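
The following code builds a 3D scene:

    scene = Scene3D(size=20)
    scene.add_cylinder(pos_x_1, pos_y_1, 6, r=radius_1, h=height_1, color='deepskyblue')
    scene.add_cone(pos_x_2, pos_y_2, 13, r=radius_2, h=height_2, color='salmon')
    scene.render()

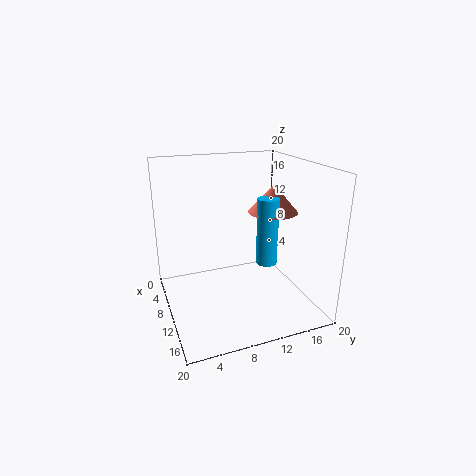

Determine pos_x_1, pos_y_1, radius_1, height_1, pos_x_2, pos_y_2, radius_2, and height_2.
pos_x_1 = 11
pos_y_1 = 14
radius_1 = 1.5
height_1 = 9.5
pos_x_2 = 9.5
pos_y_2 = 15.5
radius_2 = 3.5
height_2 = 4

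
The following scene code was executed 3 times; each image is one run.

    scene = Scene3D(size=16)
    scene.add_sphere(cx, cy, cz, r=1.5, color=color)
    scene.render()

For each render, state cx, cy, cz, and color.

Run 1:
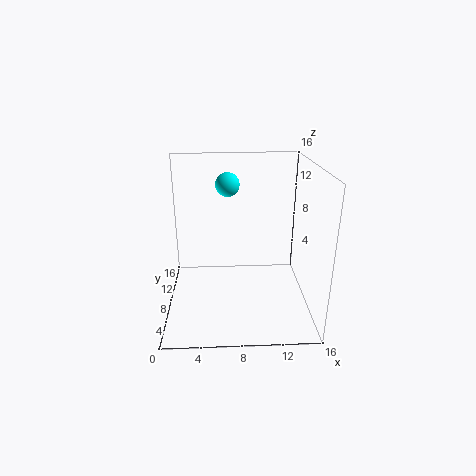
cx = 7
cy = 14
cz = 12.5
color = 'cyan'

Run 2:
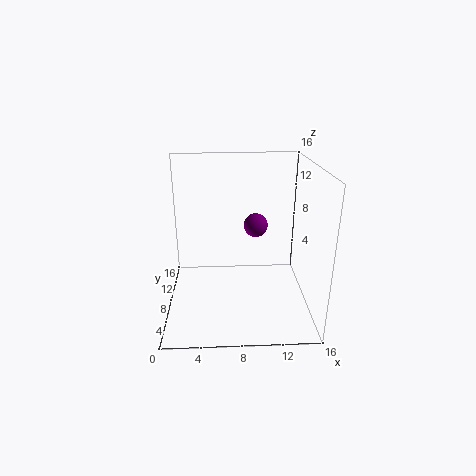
cx = 10.5
cy = 13
cz = 7.5
color = 'purple'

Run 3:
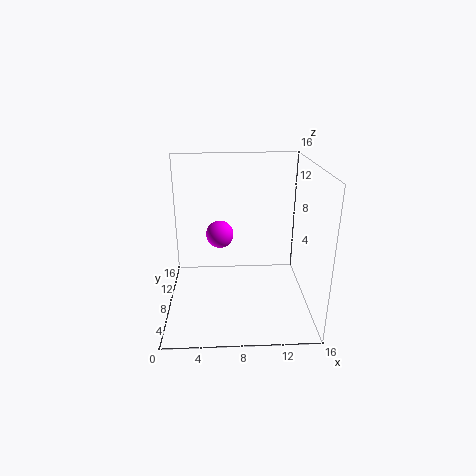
cx = 6
cy = 8
cz = 8.5
color = 'magenta'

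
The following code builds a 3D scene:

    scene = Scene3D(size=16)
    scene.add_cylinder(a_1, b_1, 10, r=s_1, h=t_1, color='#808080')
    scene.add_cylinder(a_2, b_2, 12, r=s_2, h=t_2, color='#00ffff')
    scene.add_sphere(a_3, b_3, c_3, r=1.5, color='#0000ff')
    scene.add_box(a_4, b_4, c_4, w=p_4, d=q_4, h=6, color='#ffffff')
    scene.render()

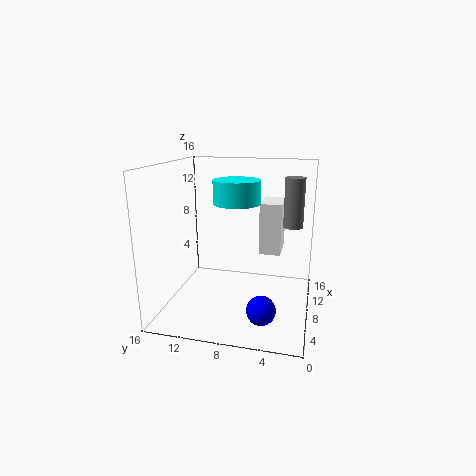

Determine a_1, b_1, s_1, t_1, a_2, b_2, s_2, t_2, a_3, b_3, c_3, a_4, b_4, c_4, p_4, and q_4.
a_1 = 7, b_1 = 2, s_1 = 1, t_1 = 5, a_2 = 7.5, b_2 = 8, s_2 = 2.5, t_2 = 2.5, a_3 = 3.5, b_3 = 4.5, c_3 = 2, a_4 = 10, b_4 = 3.5, c_4 = 5.5, p_4 = 4.5, q_4 = 2.5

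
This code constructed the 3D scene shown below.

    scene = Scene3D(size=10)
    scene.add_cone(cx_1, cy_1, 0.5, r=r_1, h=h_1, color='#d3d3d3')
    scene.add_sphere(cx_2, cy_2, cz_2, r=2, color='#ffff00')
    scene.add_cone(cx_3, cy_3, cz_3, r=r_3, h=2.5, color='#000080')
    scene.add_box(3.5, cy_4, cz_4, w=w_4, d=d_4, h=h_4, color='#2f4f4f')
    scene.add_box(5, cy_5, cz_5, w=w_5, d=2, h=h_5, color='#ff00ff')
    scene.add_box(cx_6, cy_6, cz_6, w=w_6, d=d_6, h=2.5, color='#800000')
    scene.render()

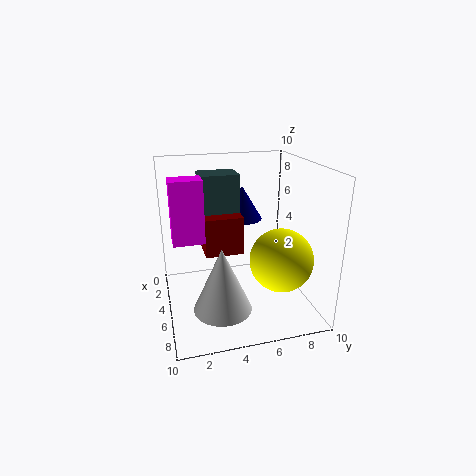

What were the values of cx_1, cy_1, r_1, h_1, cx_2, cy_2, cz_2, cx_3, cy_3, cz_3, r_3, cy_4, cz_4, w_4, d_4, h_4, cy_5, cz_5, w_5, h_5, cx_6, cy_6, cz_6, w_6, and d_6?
cx_1 = 6.5; cy_1 = 3.5; r_1 = 2; h_1 = 4.5; cx_2 = 8; cy_2 = 7; cz_2 = 4.5; cx_3 = 2.5; cy_3 = 6; cz_3 = 5.5; r_3 = 1.5; cy_4 = 2.5; cz_4 = 5.5; w_4 = 2; d_4 = 2.5; h_4 = 4; cy_5 = 0.5; cz_5 = 5.5; w_5 = 1.5; h_5 = 4; cx_6 = 3.5; cy_6 = 2.5; cz_6 = 4.5; w_6 = 3; d_6 = 2.5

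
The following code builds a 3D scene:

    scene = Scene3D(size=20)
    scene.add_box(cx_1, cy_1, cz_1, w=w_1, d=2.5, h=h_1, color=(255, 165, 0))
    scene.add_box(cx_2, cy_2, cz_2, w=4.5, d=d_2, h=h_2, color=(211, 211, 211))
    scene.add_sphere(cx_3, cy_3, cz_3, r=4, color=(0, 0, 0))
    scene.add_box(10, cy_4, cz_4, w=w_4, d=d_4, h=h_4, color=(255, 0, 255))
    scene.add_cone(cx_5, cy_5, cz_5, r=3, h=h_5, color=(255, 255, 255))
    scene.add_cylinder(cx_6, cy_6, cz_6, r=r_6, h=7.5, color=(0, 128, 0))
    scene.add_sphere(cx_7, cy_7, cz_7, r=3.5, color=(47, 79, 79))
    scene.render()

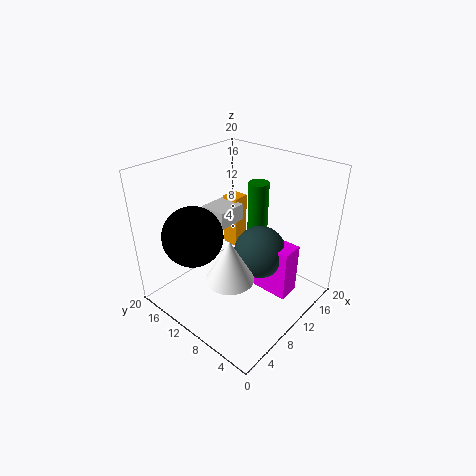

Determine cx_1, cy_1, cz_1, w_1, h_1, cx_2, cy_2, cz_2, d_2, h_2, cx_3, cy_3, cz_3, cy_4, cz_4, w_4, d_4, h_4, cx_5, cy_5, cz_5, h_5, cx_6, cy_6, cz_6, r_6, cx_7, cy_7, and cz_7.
cx_1 = 13.5
cy_1 = 13.5
cz_1 = 5.5
w_1 = 2.5
h_1 = 8
cx_2 = 9.5
cy_2 = 12.5
cz_2 = 10.5
d_2 = 4
h_2 = 2.5
cx_3 = 4.5
cy_3 = 13
cz_3 = 11.5
cy_4 = 2
cz_4 = 3.5
w_4 = 3
d_4 = 5
h_4 = 7
cx_5 = 4.5
cy_5 = 6.5
cz_5 = 8
h_5 = 5.5
cx_6 = 15
cy_6 = 10.5
cz_6 = 9
r_6 = 1.5
cx_7 = 10.5
cy_7 = 6.5
cz_7 = 9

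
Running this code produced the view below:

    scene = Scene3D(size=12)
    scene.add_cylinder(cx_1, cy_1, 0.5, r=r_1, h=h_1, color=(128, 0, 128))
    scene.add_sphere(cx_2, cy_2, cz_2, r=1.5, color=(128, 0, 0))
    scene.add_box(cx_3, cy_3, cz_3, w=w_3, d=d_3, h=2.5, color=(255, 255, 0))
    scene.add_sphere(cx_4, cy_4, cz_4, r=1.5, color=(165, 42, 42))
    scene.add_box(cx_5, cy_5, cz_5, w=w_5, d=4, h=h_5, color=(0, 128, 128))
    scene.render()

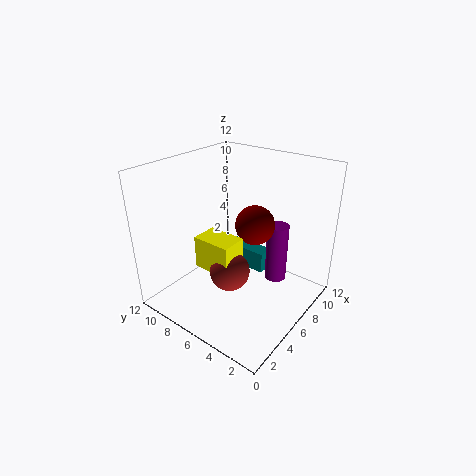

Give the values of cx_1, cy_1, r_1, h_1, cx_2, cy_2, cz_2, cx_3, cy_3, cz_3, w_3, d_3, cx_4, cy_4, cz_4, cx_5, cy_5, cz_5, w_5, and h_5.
cx_1 = 10
cy_1 = 4.5
r_1 = 1
h_1 = 5.5
cx_2 = 5.5
cy_2 = 4
cz_2 = 8
cx_3 = 2
cy_3 = 4
cz_3 = 5
w_3 = 2
d_3 = 3
cx_4 = 3
cy_4 = 4.5
cz_4 = 5
cx_5 = 9
cy_5 = 5.5
cz_5 = 1
w_5 = 1.5
h_5 = 2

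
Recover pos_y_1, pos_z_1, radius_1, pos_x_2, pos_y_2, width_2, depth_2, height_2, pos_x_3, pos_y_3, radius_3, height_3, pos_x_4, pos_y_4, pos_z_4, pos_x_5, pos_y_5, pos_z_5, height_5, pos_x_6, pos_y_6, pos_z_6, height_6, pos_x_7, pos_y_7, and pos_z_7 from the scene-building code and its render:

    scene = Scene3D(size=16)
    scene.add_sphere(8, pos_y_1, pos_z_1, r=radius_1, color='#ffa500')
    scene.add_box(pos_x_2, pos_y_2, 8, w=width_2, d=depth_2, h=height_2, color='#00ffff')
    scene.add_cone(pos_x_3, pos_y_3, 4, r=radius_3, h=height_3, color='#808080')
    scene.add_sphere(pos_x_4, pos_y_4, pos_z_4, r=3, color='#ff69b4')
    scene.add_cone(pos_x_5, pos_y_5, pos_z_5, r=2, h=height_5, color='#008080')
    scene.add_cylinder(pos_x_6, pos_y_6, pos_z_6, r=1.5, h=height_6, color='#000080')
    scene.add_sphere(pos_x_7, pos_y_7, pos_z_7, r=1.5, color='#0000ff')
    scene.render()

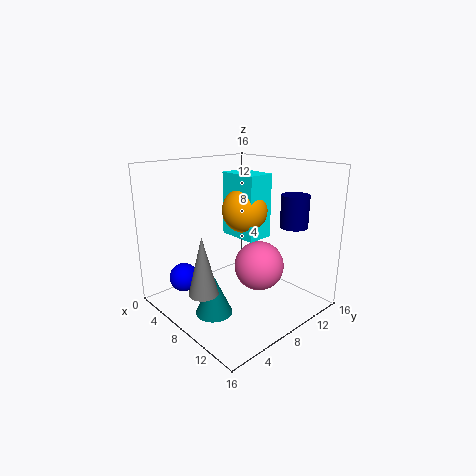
pos_y_1 = 9, pos_z_1 = 11, radius_1 = 2.5, pos_x_2 = 5.5, pos_y_2 = 8, width_2 = 4.5, depth_2 = 3, height_2 = 7, pos_x_3 = 9.5, pos_y_3 = 2, radius_3 = 1.5, height_3 = 6, pos_x_4 = 8, pos_y_4 = 11.5, pos_z_4 = 3.5, pos_x_5 = 8.5, pos_y_5 = 4, pos_z_5 = 0.5, height_5 = 4.5, pos_x_6 = 12.5, pos_y_6 = 12, pos_z_6 = 9.5, height_6 = 3.5, pos_x_7 = 6, pos_y_7 = 2, pos_z_7 = 4.5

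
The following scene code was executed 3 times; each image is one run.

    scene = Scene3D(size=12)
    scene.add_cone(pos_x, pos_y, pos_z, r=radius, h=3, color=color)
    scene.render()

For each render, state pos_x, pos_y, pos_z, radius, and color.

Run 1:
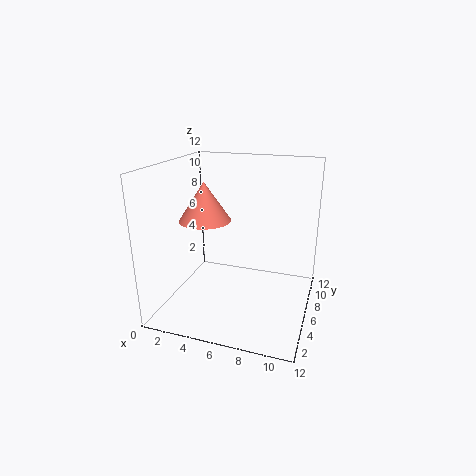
pos_x = 4, pos_y = 4, pos_z = 8, radius = 2, color = 'salmon'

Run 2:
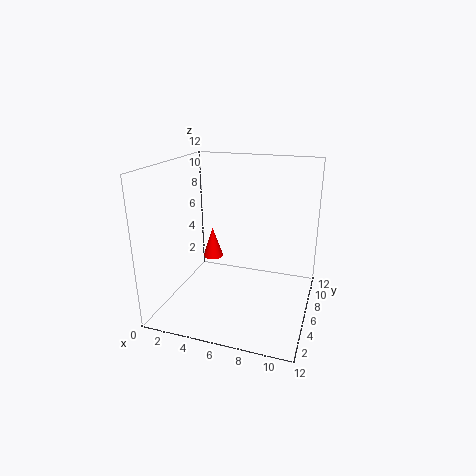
pos_x = 2, pos_y = 10, pos_z = 2, radius = 1, color = 'red'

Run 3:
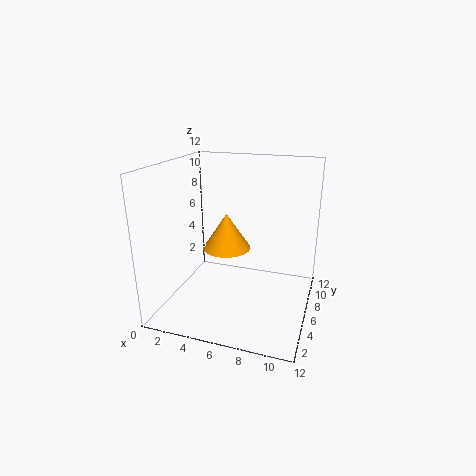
pos_x = 5, pos_y = 6, pos_z = 5, radius = 2, color = 'orange'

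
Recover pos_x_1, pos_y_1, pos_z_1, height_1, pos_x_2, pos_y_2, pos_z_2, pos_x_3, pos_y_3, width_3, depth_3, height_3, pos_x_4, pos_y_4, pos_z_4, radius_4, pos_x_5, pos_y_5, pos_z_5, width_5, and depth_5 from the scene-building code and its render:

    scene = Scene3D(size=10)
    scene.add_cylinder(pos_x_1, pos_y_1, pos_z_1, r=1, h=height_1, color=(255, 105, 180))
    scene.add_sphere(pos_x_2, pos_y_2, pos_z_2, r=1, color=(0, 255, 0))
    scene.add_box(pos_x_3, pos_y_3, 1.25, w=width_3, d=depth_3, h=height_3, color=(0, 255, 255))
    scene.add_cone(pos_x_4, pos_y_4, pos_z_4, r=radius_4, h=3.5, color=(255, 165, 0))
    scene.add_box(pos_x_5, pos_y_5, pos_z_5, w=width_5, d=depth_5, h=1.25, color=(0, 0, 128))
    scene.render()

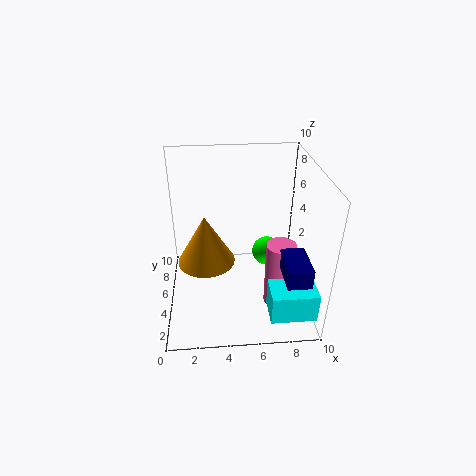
pos_x_1 = 7.75; pos_y_1 = 3.5; pos_z_1 = 0.5; height_1 = 4.75; pos_x_2 = 7; pos_y_2 = 4.75; pos_z_2 = 4; pos_x_3 = 6.75; pos_y_3 = 0.5; width_3 = 3; depth_3 = 2; height_3 = 2; pos_x_4 = 2.75; pos_y_4 = 5; pos_z_4 = 3.25; radius_4 = 2; pos_x_5 = 7.5; pos_y_5 = 0.25; pos_z_5 = 4.25; width_5 = 1.5; depth_5 = 2.5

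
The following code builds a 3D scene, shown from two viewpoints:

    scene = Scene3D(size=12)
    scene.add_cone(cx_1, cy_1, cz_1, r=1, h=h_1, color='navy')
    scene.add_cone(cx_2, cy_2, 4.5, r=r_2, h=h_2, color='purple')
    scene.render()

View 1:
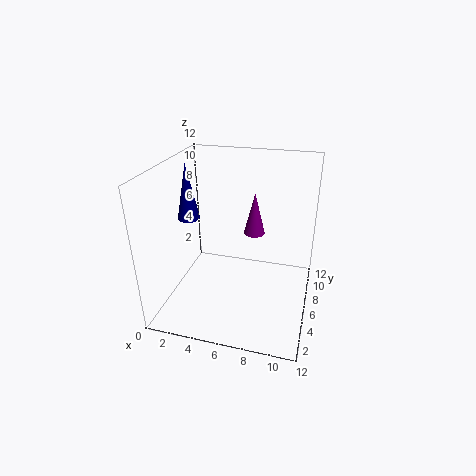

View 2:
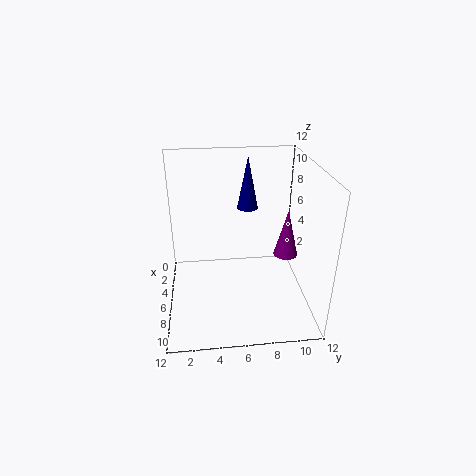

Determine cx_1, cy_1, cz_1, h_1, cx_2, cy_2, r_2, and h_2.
cx_1 = 1
cy_1 = 7.5
cz_1 = 6.5
h_1 = 5
cx_2 = 6.5
cy_2 = 10
r_2 = 1
h_2 = 4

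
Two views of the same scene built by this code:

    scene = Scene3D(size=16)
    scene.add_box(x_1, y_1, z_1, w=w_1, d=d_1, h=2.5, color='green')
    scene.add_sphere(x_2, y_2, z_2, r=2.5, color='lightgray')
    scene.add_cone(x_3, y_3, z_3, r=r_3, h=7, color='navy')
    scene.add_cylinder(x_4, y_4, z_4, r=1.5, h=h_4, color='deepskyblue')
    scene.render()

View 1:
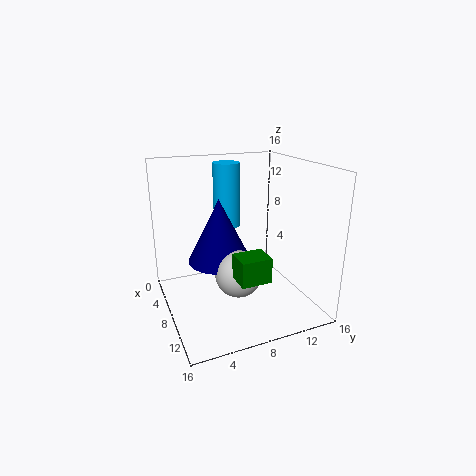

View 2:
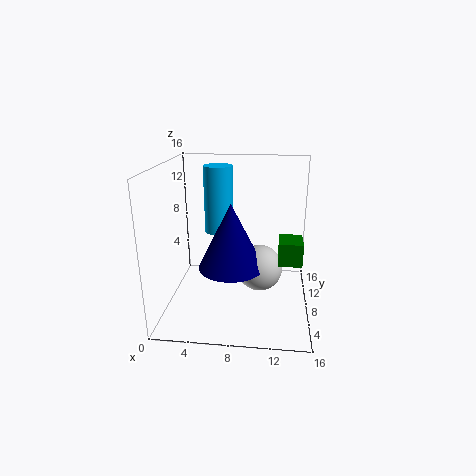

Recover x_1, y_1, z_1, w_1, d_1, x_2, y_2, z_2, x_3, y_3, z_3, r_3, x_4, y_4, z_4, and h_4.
x_1 = 12.5, y_1 = 5.5, z_1 = 6, w_1 = 2.5, d_1 = 3, x_2 = 10.5, y_2 = 7, z_2 = 5, x_3 = 7.5, y_3 = 6, z_3 = 5.5, r_3 = 3.5, x_4 = 6, y_4 = 7.5, z_4 = 9, h_4 = 7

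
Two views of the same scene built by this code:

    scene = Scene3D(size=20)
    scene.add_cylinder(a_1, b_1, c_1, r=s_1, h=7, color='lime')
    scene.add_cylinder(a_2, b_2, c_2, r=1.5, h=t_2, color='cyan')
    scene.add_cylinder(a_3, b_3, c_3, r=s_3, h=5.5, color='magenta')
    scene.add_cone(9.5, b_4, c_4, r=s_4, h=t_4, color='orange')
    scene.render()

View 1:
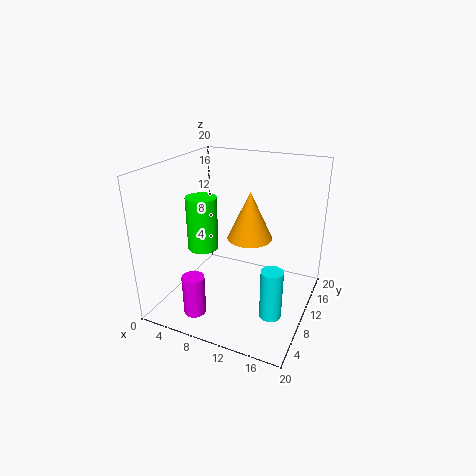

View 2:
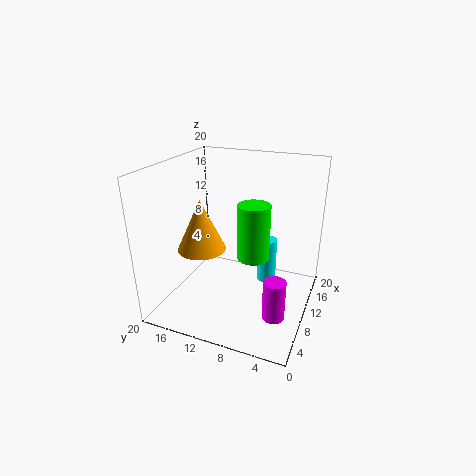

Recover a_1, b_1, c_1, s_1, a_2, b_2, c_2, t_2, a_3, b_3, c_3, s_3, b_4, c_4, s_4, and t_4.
a_1 = 6.5; b_1 = 6.5; c_1 = 9.5; s_1 = 2; a_2 = 16; b_2 = 7.5; c_2 = 0.5; t_2 = 7; a_3 = 6.5; b_3 = 3.5; c_3 = 1; s_3 = 1.5; b_4 = 15.5; c_4 = 7.5; s_4 = 3.5; t_4 = 7.5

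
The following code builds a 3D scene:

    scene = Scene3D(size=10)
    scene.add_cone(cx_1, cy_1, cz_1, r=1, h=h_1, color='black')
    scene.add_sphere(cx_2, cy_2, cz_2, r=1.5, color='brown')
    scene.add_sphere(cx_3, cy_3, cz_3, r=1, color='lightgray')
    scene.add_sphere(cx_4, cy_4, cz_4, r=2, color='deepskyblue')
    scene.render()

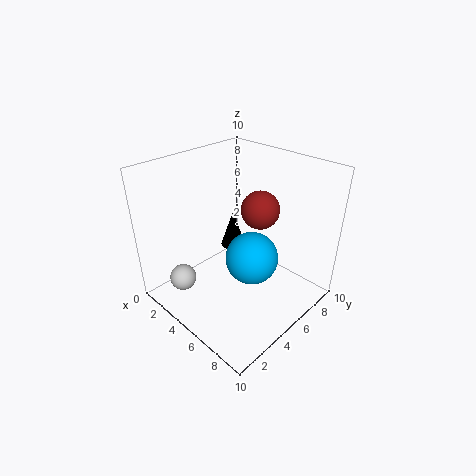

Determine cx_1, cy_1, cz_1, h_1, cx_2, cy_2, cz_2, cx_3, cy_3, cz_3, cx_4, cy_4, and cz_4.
cx_1 = 2
cy_1 = 7.5
cz_1 = 2
h_1 = 3
cx_2 = 4
cy_2 = 8.5
cz_2 = 5.5
cx_3 = 1.5
cy_3 = 2.5
cz_3 = 1
cx_4 = 5
cy_4 = 6.5
cz_4 = 2.5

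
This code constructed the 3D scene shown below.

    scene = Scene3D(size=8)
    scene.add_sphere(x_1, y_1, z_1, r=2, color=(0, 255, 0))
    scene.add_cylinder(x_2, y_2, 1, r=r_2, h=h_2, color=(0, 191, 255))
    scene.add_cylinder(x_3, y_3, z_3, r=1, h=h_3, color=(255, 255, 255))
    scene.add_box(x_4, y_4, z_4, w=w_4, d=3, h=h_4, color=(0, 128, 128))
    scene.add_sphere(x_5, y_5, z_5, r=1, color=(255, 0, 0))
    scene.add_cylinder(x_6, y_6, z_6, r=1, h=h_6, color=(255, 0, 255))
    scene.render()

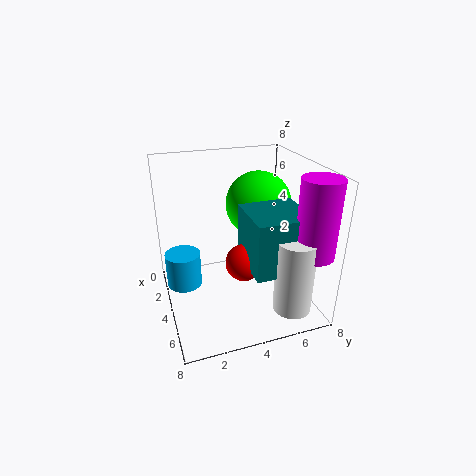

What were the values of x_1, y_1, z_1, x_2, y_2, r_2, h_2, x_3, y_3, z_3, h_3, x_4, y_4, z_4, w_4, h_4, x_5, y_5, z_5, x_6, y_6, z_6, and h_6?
x_1 = 2; y_1 = 6; z_1 = 5; x_2 = 3; y_2 = 1; r_2 = 1; h_2 = 2; x_3 = 7; y_3 = 6; z_3 = 1; h_3 = 4; x_4 = 4; y_4 = 4; z_4 = 3; w_4 = 3; h_4 = 3; x_5 = 5; y_5 = 4; z_5 = 3; x_6 = 7; y_6 = 7; z_6 = 4; h_6 = 4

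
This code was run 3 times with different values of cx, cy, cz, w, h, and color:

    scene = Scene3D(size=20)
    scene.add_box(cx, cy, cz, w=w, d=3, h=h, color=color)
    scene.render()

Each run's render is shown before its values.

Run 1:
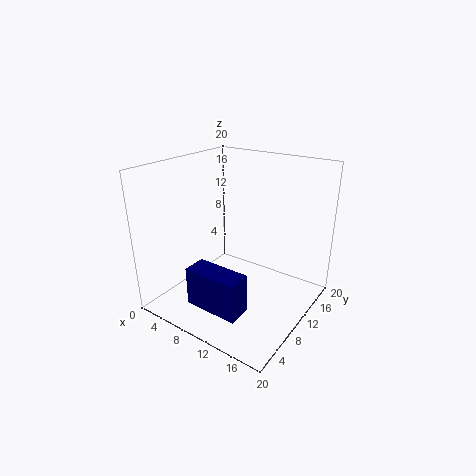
cx = 8.5, cy = 1, cz = 4, w = 7, h = 5, color = 'navy'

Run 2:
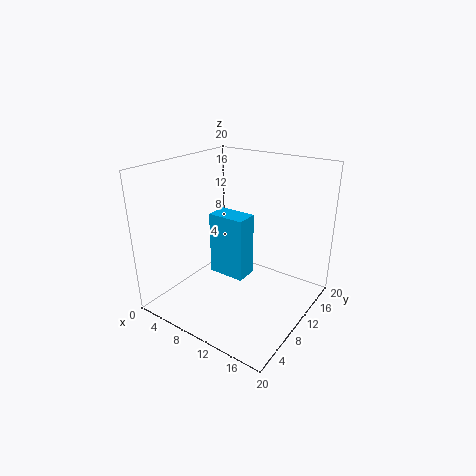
cx = 7.5, cy = 7, cz = 5.5, w = 5, h = 8.5, color = 'deepskyblue'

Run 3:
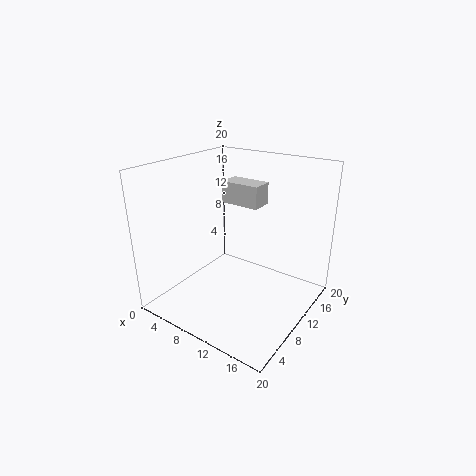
cx = 7, cy = 10.5, cz = 14.5, w = 5.5, h = 3, color = 'lightgray'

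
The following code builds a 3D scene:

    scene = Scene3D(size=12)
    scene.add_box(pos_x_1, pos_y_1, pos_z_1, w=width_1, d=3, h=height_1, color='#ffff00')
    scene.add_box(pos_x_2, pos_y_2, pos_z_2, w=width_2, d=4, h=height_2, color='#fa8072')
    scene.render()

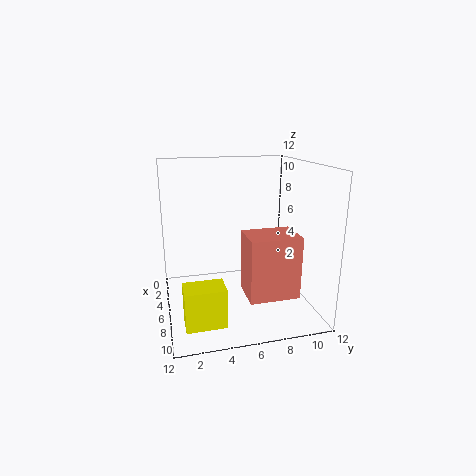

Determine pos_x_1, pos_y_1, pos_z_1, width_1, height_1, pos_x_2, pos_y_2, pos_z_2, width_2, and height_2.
pos_x_1 = 9, pos_y_1 = 1, pos_z_1 = 1, width_1 = 2, height_1 = 3, pos_x_2 = 7, pos_y_2 = 6, pos_z_2 = 2, width_2 = 3, height_2 = 5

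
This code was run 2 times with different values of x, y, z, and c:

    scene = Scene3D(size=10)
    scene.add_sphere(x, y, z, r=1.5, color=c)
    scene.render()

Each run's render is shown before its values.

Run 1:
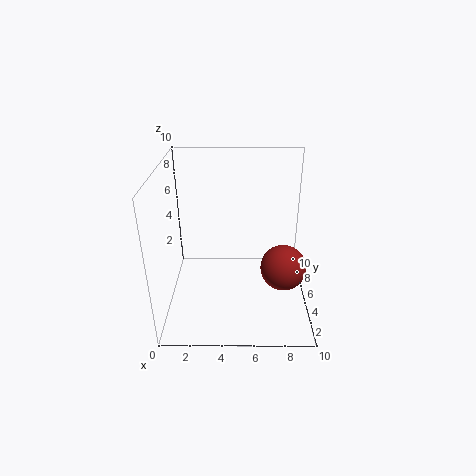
x = 8, y = 3.25, z = 3.75, c = 'brown'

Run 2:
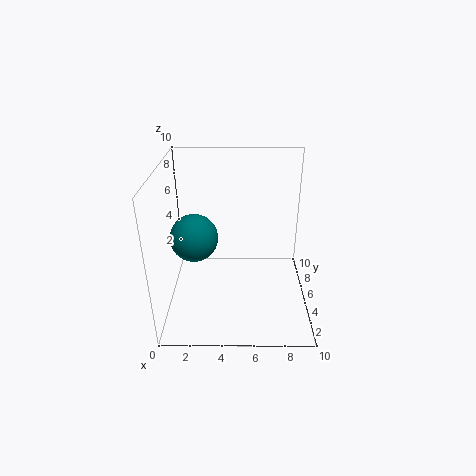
x = 2.25, y = 3.25, z = 6, c = 'teal'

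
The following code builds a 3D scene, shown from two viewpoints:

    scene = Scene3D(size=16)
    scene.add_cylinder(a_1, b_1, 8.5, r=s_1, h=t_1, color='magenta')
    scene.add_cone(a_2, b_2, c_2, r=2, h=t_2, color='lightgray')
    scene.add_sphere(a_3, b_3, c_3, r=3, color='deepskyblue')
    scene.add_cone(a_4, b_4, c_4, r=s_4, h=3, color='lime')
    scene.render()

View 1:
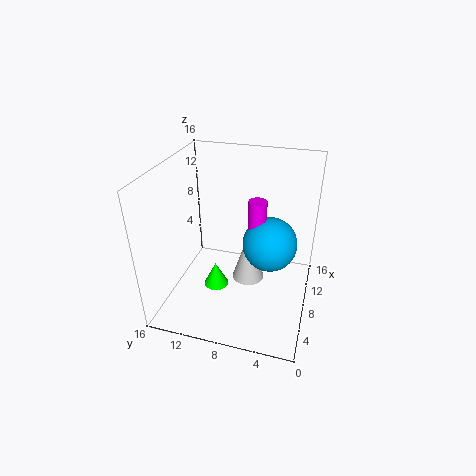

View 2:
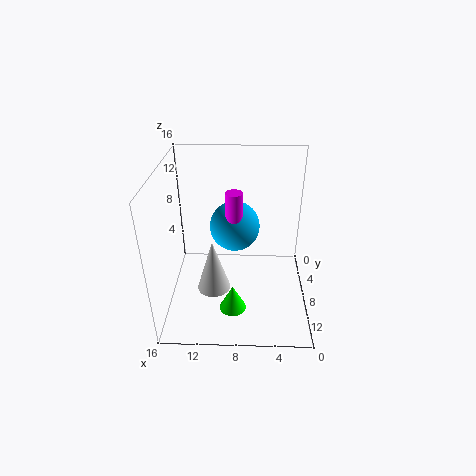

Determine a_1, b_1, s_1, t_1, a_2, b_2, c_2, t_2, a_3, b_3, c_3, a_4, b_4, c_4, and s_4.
a_1 = 8.5, b_1 = 6, s_1 = 1, t_1 = 4, a_2 = 11, b_2 = 7.5, c_2 = 0.5, t_2 = 6.5, a_3 = 8.5, b_3 = 4.5, c_3 = 7.5, a_4 = 8.5, b_4 = 11, c_4 = 0.5, s_4 = 1.5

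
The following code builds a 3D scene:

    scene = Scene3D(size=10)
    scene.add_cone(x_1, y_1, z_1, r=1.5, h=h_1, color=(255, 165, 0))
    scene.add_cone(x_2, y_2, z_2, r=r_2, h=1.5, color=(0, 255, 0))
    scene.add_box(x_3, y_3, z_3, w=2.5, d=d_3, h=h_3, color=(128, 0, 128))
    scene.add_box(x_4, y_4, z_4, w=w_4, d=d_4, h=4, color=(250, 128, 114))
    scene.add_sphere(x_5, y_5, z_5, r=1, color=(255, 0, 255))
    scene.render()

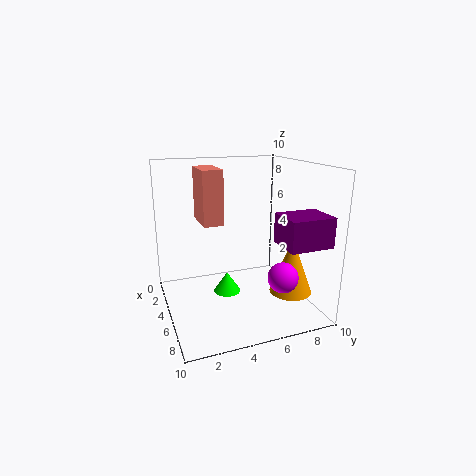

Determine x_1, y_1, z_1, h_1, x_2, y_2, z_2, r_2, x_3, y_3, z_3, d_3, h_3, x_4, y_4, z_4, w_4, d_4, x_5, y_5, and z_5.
x_1 = 6.5
y_1 = 8.5
z_1 = 1
h_1 = 4
x_2 = 4
y_2 = 4.5
z_2 = 0.5
r_2 = 1
x_3 = 6.5
y_3 = 7
z_3 = 5
d_3 = 3
h_3 = 2
x_4 = 0.5
y_4 = 3
z_4 = 5.5
w_4 = 3
d_4 = 1.5
x_5 = 8
y_5 = 7
z_5 = 3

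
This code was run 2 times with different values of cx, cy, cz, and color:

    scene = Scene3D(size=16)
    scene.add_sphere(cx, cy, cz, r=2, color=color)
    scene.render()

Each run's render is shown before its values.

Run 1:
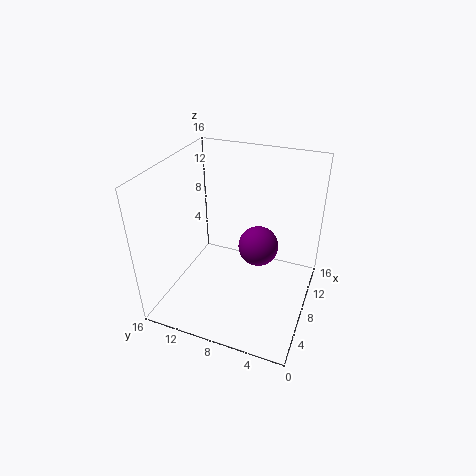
cx = 6, cy = 5, cz = 9, color = 'purple'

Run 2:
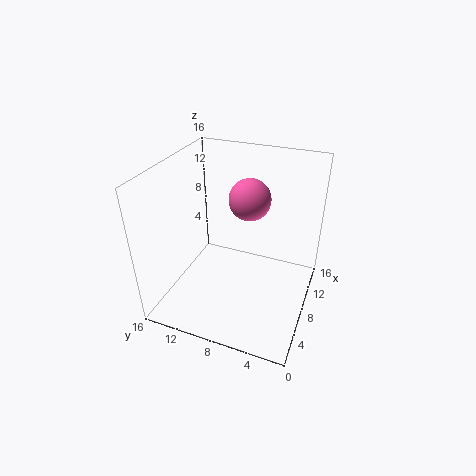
cx = 6, cy = 6, cz = 14, color = 'hotpink'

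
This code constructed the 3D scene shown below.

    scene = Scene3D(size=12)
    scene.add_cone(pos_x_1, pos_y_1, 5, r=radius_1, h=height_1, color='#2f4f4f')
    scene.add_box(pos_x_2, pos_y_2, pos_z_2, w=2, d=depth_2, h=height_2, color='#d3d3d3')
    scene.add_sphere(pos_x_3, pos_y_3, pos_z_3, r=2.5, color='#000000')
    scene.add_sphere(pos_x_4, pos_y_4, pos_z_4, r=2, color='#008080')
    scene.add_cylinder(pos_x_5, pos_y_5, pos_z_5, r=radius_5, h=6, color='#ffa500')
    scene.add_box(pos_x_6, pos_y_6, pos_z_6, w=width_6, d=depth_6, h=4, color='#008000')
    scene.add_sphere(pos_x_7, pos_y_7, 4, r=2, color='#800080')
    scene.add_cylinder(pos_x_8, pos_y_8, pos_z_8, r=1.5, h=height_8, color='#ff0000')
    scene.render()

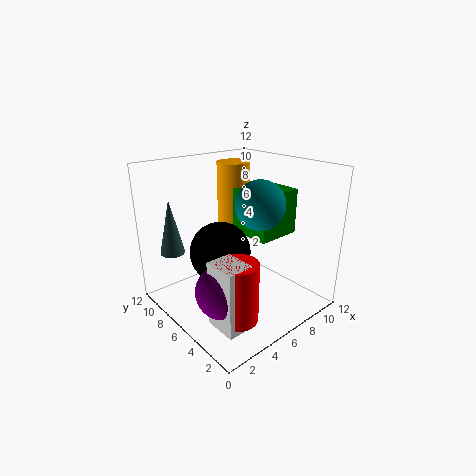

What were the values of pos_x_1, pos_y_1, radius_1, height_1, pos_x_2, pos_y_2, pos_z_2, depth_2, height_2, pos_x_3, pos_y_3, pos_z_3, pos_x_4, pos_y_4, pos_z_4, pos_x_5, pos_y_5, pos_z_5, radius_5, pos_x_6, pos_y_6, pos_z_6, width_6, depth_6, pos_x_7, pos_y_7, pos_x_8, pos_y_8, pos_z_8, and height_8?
pos_x_1 = 1.5; pos_y_1 = 9; radius_1 = 1; height_1 = 4.5; pos_x_2 = 1; pos_y_2 = 1; pos_z_2 = 1.5; depth_2 = 2.5; height_2 = 5; pos_x_3 = 4.5; pos_y_3 = 6.5; pos_z_3 = 5; pos_x_4 = 7; pos_y_4 = 4.5; pos_z_4 = 9; pos_x_5 = 8.5; pos_y_5 = 9.5; pos_z_5 = 5.5; radius_5 = 1.5; pos_x_6 = 7.5; pos_y_6 = 4.5; pos_z_6 = 5.5; width_6 = 4; depth_6 = 4; pos_x_7 = 2; pos_y_7 = 3; pos_x_8 = 2.5; pos_y_8 = 2; pos_z_8 = 2; height_8 = 4.5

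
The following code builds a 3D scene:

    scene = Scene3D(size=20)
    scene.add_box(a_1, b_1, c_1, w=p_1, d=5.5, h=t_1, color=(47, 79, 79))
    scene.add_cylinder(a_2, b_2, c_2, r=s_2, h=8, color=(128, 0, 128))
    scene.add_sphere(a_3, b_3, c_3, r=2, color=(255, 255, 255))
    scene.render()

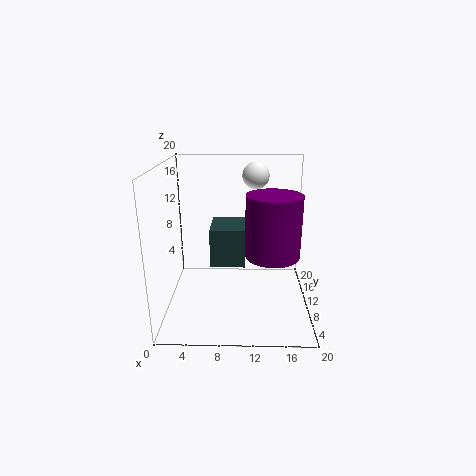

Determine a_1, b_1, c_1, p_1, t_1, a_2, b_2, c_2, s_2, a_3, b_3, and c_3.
a_1 = 6.5
b_1 = 6
c_1 = 7.5
p_1 = 4.5
t_1 = 5
a_2 = 14.5
b_2 = 6.5
c_2 = 9
s_2 = 3.5
a_3 = 12.5
b_3 = 16
c_3 = 17.5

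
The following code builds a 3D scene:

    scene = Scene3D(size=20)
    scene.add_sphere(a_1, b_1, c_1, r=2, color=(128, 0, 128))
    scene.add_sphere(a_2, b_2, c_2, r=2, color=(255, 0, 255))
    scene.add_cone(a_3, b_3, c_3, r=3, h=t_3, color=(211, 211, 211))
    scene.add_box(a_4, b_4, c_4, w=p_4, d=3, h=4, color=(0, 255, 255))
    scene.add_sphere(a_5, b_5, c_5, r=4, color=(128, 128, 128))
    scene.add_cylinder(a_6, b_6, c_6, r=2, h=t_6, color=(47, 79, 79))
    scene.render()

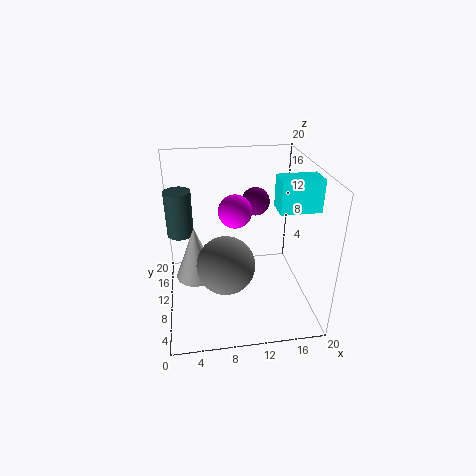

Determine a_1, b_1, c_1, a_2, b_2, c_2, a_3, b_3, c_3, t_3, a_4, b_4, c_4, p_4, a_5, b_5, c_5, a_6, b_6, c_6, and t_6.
a_1 = 13
b_1 = 13
c_1 = 14
a_2 = 9
b_2 = 6
c_2 = 16
a_3 = 4
b_3 = 12
c_3 = 3
t_3 = 8
a_4 = 14
b_4 = 4
c_4 = 16
p_4 = 5
a_5 = 8
b_5 = 8
c_5 = 7
a_6 = 2
b_6 = 16
c_6 = 8
t_6 = 7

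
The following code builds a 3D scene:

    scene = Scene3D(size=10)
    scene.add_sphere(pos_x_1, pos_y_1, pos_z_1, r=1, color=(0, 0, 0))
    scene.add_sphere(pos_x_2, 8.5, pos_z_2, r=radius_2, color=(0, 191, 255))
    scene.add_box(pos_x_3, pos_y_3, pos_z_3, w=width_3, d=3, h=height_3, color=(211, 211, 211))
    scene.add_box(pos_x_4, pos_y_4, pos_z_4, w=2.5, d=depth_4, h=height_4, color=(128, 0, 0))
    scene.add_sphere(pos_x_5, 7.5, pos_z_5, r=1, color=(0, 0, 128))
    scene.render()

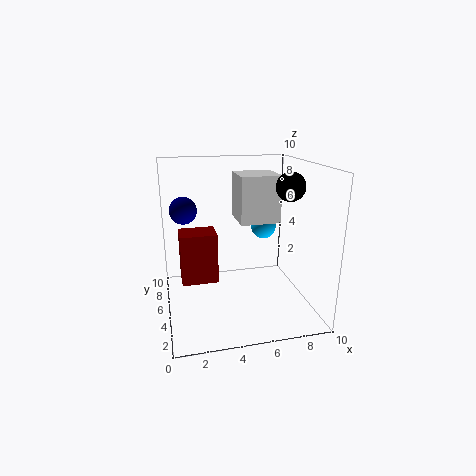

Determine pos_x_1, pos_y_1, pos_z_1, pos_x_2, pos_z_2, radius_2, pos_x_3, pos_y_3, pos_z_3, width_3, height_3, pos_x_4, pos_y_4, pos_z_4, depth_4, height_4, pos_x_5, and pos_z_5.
pos_x_1 = 8.5
pos_y_1 = 4.5
pos_z_1 = 8.5
pos_x_2 = 8
pos_z_2 = 4.5
radius_2 = 1
pos_x_3 = 5.5
pos_y_3 = 6
pos_z_3 = 5.5
width_3 = 3
height_3 = 3.5
pos_x_4 = 1
pos_y_4 = 4.5
pos_z_4 = 2
depth_4 = 2
height_4 = 3.5
pos_x_5 = 1.5
pos_z_5 = 6.5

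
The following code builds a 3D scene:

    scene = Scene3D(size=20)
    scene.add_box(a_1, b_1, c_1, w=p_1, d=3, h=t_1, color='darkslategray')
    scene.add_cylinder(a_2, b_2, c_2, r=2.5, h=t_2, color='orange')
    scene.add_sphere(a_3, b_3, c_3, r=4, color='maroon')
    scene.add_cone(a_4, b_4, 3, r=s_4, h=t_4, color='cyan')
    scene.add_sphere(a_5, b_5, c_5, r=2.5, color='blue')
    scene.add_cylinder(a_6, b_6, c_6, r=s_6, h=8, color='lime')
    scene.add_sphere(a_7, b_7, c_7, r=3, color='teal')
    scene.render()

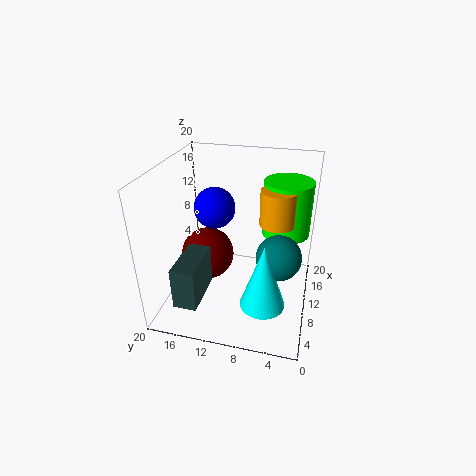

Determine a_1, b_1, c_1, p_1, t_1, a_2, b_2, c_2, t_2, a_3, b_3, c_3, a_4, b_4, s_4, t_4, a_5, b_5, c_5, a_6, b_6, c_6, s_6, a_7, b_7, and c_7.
a_1 = 0.5
b_1 = 13
c_1 = 4.5
p_1 = 6.5
t_1 = 5.5
a_2 = 12.5
b_2 = 5
c_2 = 11.5
t_2 = 5
a_3 = 12.5
b_3 = 15.5
c_3 = 5
a_4 = 5.5
b_4 = 5.5
s_4 = 3
t_4 = 9
a_5 = 6.5
b_5 = 12
c_5 = 16
a_6 = 15
b_6 = 4
c_6 = 9
s_6 = 3.5
a_7 = 8
b_7 = 4
c_7 = 9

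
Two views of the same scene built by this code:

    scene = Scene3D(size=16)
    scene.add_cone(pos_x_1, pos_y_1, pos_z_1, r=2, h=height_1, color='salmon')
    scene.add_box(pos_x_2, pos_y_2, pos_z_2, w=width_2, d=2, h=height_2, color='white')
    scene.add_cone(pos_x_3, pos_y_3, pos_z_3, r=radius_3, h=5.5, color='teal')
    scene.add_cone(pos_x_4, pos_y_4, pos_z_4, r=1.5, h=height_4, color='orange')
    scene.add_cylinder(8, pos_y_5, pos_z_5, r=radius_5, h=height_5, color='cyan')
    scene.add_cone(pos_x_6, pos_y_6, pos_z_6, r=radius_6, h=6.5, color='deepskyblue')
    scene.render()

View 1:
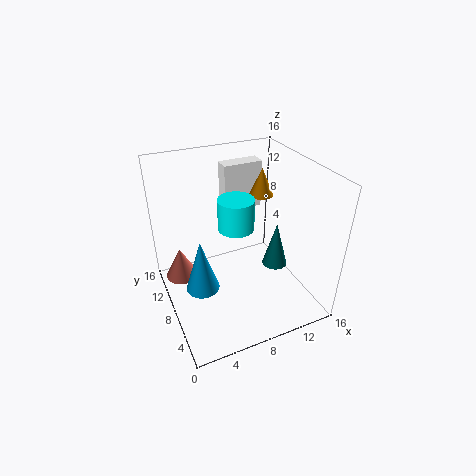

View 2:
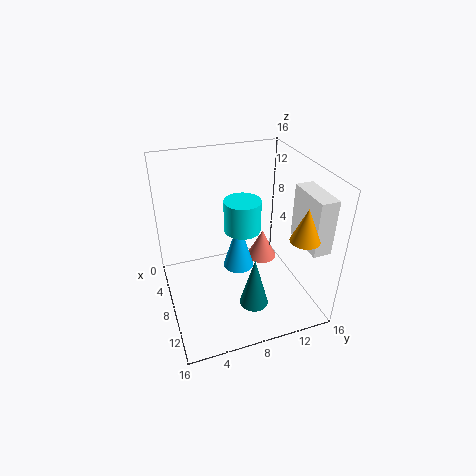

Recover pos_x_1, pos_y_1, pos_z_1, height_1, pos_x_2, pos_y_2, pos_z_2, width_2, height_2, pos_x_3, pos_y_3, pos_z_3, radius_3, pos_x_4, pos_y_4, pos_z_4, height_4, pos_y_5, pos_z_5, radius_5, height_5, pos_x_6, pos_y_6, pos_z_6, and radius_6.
pos_x_1 = 2.5
pos_y_1 = 13.5
pos_z_1 = 0.5
height_1 = 4
pos_x_2 = 9
pos_y_2 = 14
pos_z_2 = 8
width_2 = 5
height_2 = 6
pos_x_3 = 13
pos_y_3 = 8
pos_z_3 = 3
radius_3 = 1.5
pos_x_4 = 13.5
pos_y_4 = 13
pos_z_4 = 10
height_4 = 3.5
pos_y_5 = 8.5
pos_z_5 = 9
radius_5 = 2
height_5 = 3.5
pos_x_6 = 4
pos_y_6 = 9.5
pos_z_6 = 1
radius_6 = 2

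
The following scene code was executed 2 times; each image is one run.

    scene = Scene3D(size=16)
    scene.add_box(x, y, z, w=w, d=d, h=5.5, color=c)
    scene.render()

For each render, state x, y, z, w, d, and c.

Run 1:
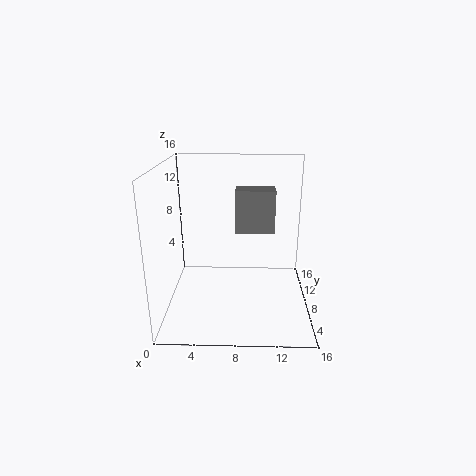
x = 7.5, y = 13, z = 6.5, w = 5, d = 3, c = 'gray'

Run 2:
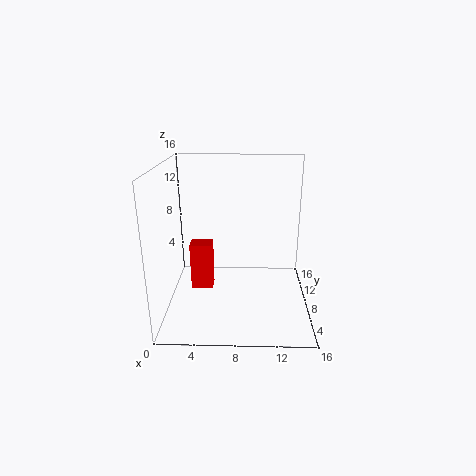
x = 2.5, y = 8, z = 1.5, w = 2.5, d = 2, c = 'red'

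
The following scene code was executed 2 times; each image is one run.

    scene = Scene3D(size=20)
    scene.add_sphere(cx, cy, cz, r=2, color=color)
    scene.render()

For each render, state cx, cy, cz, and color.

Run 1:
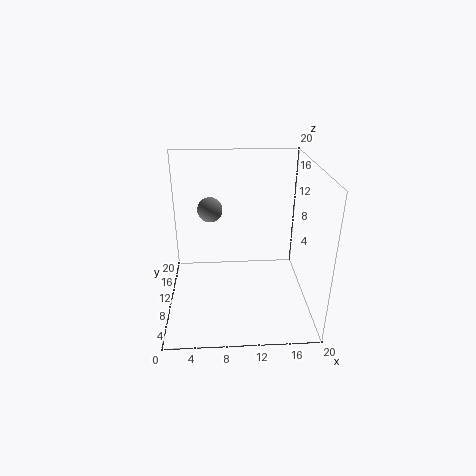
cx = 6
cy = 18
cz = 11
color = 'gray'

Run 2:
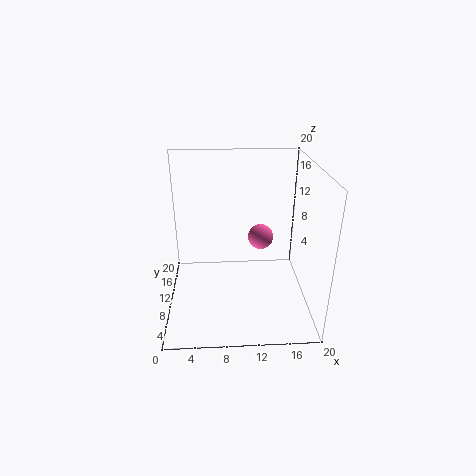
cx = 14
cy = 16
cz = 7
color = 'hotpink'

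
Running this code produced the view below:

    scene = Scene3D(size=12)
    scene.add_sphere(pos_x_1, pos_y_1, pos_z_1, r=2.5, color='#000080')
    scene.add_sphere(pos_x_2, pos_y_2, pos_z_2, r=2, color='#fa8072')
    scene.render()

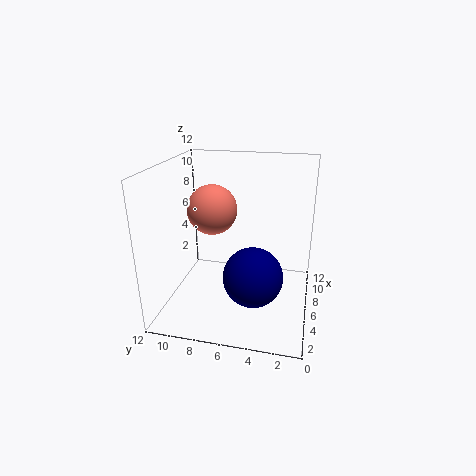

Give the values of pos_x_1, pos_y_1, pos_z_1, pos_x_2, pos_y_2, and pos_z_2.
pos_x_1 = 5; pos_y_1 = 4.5; pos_z_1 = 3; pos_x_2 = 5.5; pos_y_2 = 8; pos_z_2 = 8.5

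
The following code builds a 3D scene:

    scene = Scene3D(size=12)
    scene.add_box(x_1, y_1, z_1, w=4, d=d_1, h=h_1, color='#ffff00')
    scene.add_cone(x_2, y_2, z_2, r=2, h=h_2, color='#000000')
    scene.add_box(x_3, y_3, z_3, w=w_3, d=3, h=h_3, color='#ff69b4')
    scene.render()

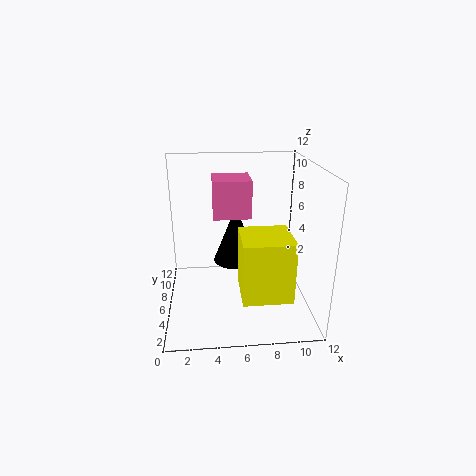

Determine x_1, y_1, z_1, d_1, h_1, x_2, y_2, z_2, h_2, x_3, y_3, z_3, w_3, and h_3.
x_1 = 6; y_1 = 2; z_1 = 2; d_1 = 4; h_1 = 5; x_2 = 6; y_2 = 8; z_2 = 3; h_2 = 5; x_3 = 4; y_3 = 5; z_3 = 8; w_3 = 3; h_3 = 3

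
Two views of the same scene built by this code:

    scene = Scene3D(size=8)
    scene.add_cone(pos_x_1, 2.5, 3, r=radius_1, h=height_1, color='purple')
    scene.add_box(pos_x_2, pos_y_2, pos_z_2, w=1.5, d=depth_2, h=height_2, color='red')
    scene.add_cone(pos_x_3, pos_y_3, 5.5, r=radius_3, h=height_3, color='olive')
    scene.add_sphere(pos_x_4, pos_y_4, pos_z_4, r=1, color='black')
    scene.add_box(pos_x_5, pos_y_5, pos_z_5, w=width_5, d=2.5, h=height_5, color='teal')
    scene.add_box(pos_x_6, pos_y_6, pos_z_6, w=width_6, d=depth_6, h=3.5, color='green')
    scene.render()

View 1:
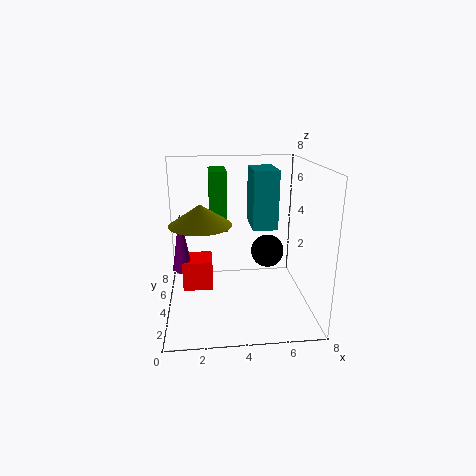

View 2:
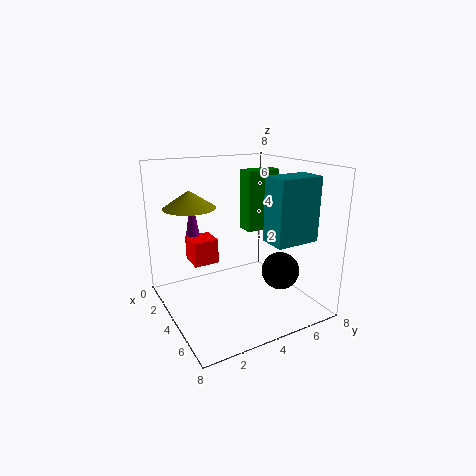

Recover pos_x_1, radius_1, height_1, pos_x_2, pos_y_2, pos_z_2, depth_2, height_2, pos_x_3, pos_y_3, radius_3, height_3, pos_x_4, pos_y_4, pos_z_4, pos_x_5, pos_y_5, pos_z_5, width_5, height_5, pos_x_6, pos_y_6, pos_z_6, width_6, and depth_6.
pos_x_1 = 1; radius_1 = 0.5; height_1 = 3; pos_x_2 = 1; pos_y_2 = 2; pos_z_2 = 2; depth_2 = 1.5; height_2 = 1.5; pos_x_3 = 2; pos_y_3 = 2; radius_3 = 1.5; height_3 = 1; pos_x_4 = 6; pos_y_4 = 5.5; pos_z_4 = 2.5; pos_x_5 = 5; pos_y_5 = 5; pos_z_5 = 4; width_5 = 1.5; height_5 = 3.5; pos_x_6 = 2.5; pos_y_6 = 5; pos_z_6 = 4; width_6 = 1; depth_6 = 2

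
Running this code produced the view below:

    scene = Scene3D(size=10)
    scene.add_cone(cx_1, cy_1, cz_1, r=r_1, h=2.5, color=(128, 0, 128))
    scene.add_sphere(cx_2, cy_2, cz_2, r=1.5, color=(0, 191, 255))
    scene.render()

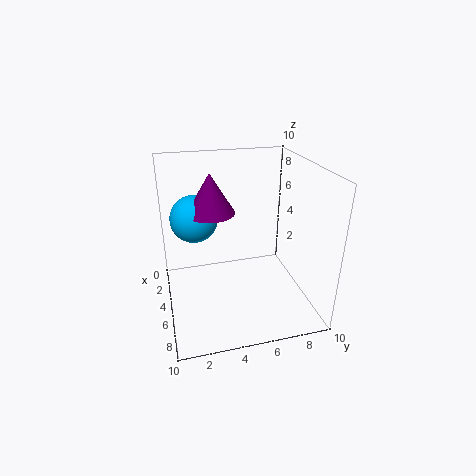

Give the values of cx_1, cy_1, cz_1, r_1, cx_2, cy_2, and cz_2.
cx_1 = 6; cy_1 = 3; cz_1 = 7.5; r_1 = 1.5; cx_2 = 5.5; cy_2 = 2; cz_2 = 7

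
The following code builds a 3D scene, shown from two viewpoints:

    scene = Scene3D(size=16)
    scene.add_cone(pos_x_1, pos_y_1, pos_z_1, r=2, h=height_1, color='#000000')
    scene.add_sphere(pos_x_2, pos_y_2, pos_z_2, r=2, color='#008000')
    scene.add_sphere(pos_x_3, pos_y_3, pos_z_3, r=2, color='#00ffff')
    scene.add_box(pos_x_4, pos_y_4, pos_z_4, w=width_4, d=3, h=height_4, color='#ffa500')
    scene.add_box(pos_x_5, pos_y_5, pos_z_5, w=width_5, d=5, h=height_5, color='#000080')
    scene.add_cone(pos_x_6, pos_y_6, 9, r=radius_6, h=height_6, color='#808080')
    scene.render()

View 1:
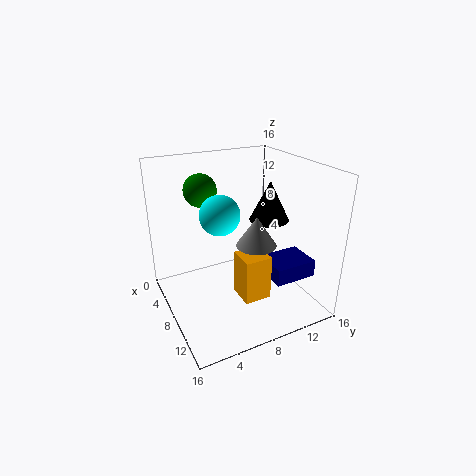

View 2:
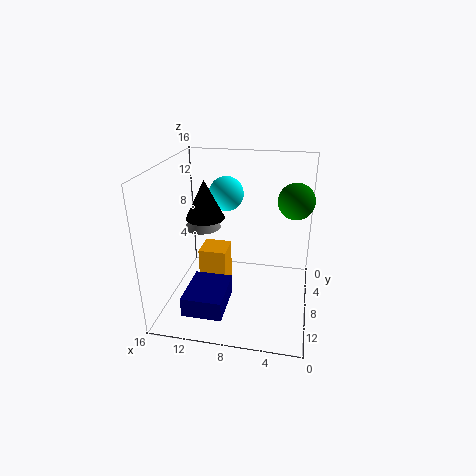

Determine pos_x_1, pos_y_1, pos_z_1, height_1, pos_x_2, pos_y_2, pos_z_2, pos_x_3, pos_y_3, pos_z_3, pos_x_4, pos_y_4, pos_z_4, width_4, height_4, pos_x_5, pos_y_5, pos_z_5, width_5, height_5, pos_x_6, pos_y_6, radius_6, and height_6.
pos_x_1 = 11; pos_y_1 = 10; pos_z_1 = 11; height_1 = 4; pos_x_2 = 2; pos_y_2 = 6; pos_z_2 = 12; pos_x_3 = 10; pos_y_3 = 5; pos_z_3 = 12; pos_x_4 = 9; pos_y_4 = 7; pos_z_4 = 2; width_4 = 3; height_4 = 5; pos_x_5 = 8; pos_y_5 = 11; pos_z_5 = 3; width_5 = 4; height_5 = 2; pos_x_6 = 12; pos_y_6 = 8; radius_6 = 2; height_6 = 3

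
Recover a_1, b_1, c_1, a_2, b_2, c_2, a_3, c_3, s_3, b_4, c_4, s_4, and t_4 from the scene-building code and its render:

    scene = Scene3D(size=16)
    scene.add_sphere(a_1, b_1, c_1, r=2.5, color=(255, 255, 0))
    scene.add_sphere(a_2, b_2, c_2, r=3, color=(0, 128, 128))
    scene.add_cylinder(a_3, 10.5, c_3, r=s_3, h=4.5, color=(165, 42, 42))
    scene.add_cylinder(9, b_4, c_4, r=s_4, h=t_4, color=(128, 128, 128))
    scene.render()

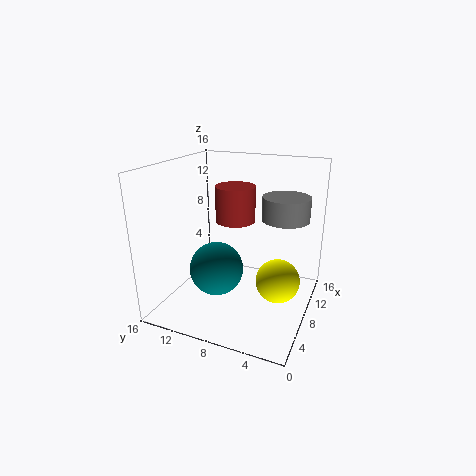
a_1 = 9
b_1 = 3.5
c_1 = 3
a_2 = 6.5
b_2 = 10
c_2 = 4.5
a_3 = 13
c_3 = 8
s_3 = 2.5
b_4 = 3
c_4 = 10.5
s_4 = 2.5
t_4 = 2.5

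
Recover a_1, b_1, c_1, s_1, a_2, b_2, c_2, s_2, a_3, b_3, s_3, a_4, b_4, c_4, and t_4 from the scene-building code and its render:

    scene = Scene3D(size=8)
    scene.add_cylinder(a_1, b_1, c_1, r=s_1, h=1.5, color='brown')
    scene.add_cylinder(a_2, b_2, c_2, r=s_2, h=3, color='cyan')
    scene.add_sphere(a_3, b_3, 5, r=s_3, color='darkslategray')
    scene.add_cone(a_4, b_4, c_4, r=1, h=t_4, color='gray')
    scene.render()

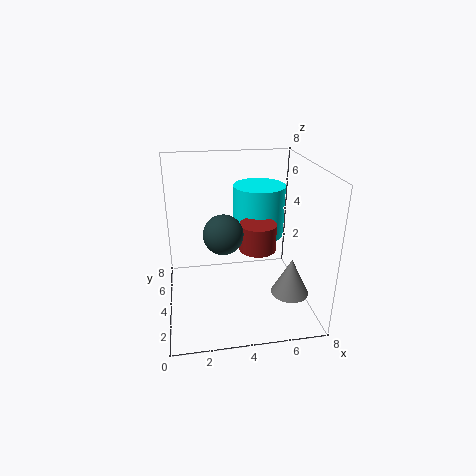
a_1 = 5, b_1 = 3.5, c_1 = 3.5, s_1 = 1, a_2 = 5.5, b_2 = 5.5, c_2 = 3.5, s_2 = 1.5, a_3 = 3, b_3 = 2.5, s_3 = 1, a_4 = 6.5, b_4 = 2, c_4 = 1.5, t_4 = 2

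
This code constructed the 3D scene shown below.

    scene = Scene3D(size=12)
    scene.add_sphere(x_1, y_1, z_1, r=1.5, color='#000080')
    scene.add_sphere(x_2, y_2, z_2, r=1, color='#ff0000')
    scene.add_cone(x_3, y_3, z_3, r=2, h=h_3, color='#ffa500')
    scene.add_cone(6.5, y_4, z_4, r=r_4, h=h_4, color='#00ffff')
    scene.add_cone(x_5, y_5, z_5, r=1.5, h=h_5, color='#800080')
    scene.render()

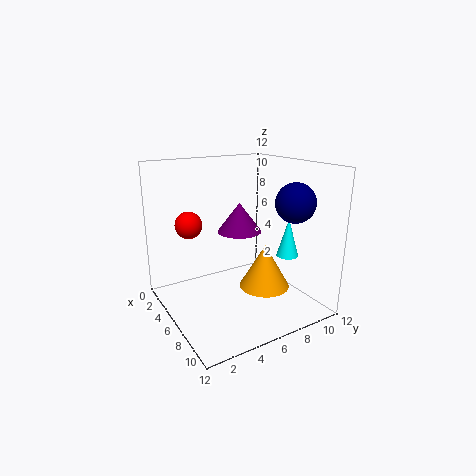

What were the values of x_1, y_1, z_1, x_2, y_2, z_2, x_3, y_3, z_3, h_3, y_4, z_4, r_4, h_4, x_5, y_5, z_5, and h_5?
x_1 = 10, y_1 = 8.5, z_1 = 9.5, x_2 = 6.5, y_2 = 1.5, z_2 = 8, x_3 = 8.5, y_3 = 7, z_3 = 2.5, h_3 = 3.5, y_4 = 11, z_4 = 3.5, r_4 = 1, h_4 = 3.5, x_5 = 9.5, y_5 = 4, z_5 = 8, h_5 = 2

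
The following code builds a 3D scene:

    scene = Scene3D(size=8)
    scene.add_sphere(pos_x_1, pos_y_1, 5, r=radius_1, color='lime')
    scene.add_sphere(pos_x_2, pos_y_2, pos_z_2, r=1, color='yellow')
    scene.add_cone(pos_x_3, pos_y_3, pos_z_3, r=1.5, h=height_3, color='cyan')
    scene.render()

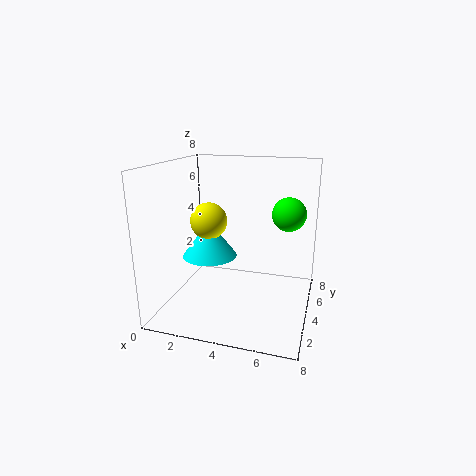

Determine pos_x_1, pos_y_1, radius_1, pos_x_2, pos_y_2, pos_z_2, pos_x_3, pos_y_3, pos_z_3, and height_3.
pos_x_1 = 6.5
pos_y_1 = 6
radius_1 = 1
pos_x_2 = 2.5
pos_y_2 = 3.5
pos_z_2 = 5
pos_x_3 = 2.5
pos_y_3 = 3.5
pos_z_3 = 3
height_3 = 2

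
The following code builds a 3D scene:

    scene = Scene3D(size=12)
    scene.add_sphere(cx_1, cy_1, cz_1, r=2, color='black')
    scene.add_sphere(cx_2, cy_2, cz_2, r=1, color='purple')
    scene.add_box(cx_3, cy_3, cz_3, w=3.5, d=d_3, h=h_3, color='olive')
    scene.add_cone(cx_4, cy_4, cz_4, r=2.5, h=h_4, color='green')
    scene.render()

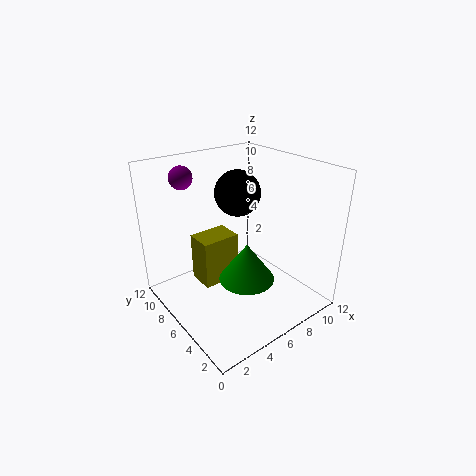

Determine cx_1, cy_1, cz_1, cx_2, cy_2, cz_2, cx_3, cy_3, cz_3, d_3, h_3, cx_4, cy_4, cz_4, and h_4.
cx_1 = 7.5; cy_1 = 8; cz_1 = 9; cx_2 = 3.5; cy_2 = 10.5; cz_2 = 10.5; cx_3 = 4; cy_3 = 8; cz_3 = 0.5; d_3 = 2.5; h_3 = 4.5; cx_4 = 7; cy_4 = 6; cz_4 = 1.5; h_4 = 3.5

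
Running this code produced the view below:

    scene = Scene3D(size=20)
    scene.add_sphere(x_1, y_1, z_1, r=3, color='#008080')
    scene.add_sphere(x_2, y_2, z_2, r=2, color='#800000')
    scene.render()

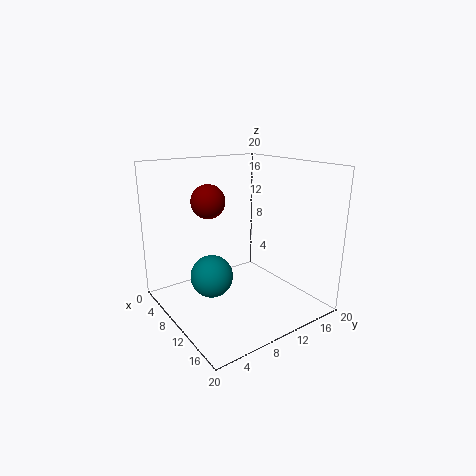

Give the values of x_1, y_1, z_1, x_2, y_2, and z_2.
x_1 = 8.5
y_1 = 6.5
z_1 = 4.5
x_2 = 12.5
y_2 = 4
z_2 = 16.5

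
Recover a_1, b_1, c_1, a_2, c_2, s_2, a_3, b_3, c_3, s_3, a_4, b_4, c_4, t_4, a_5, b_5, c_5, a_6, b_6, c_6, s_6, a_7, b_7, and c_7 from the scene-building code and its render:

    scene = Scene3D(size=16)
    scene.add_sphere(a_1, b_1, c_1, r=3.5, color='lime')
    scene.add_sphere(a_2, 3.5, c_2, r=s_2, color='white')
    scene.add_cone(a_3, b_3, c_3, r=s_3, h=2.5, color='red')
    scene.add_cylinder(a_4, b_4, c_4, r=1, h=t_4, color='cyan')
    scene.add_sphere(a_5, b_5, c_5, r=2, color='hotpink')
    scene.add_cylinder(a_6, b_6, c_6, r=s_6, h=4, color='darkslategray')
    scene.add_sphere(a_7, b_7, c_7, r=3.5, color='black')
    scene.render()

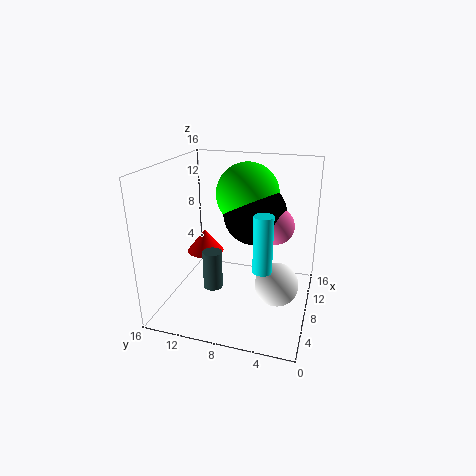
a_1 = 10
b_1 = 7.5
c_1 = 12.5
a_2 = 8.5
c_2 = 2.5
s_2 = 2.5
a_3 = 7
b_3 = 11.5
c_3 = 6.5
s_3 = 2
a_4 = 5
b_4 = 4.5
c_4 = 6
t_4 = 6
a_5 = 9
b_5 = 4
c_5 = 9.5
a_6 = 4
b_6 = 9.5
c_6 = 4
s_6 = 1
a_7 = 9.5
b_7 = 6.5
c_7 = 10.5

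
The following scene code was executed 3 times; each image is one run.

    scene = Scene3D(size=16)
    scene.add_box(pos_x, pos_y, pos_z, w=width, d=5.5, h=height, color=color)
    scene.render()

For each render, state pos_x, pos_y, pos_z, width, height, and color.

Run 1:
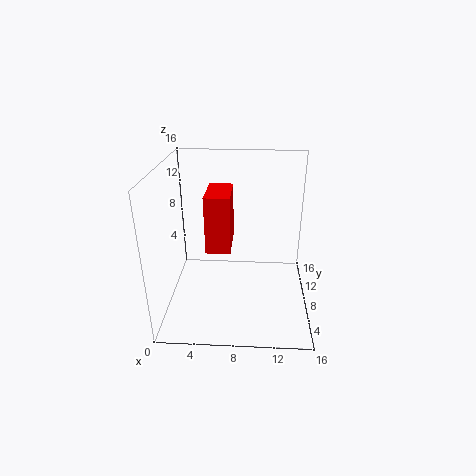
pos_x = 4
pos_y = 9.5
pos_z = 5
width = 3
height = 7
color = 'red'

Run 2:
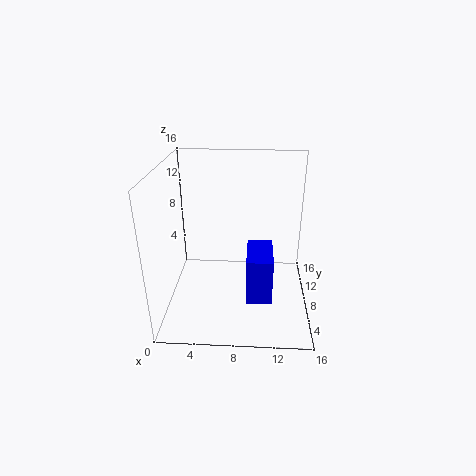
pos_x = 9
pos_y = 6
pos_z = 0.5
width = 3
height = 5.5
color = 'blue'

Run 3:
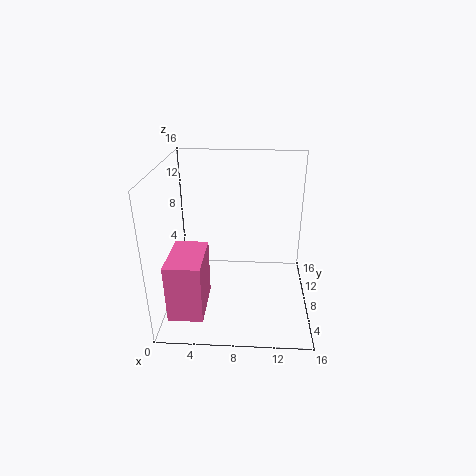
pos_x = 1.5
pos_y = 0.5
pos_z = 2.5
width = 3.5
height = 6
color = 'hotpink'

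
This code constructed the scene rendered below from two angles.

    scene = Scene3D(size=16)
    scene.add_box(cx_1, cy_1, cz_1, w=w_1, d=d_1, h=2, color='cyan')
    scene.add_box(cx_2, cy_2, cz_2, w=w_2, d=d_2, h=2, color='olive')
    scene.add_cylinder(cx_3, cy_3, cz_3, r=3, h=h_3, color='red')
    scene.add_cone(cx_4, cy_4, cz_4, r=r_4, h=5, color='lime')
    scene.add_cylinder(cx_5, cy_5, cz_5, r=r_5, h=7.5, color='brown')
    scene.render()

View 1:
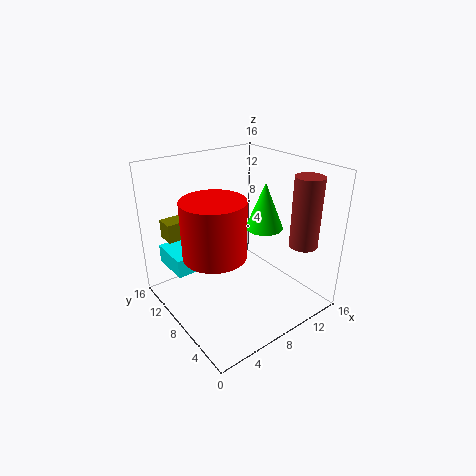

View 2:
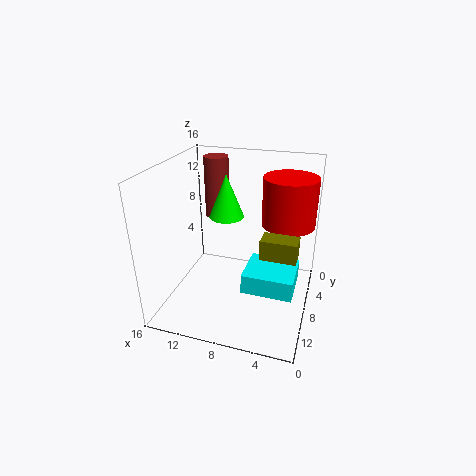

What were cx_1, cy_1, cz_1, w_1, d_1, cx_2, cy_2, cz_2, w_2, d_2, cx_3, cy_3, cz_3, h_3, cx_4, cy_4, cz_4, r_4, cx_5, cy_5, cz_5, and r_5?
cx_1 = 1; cy_1 = 9; cz_1 = 5; w_1 = 5; d_1 = 4.5; cx_2 = 1; cy_2 = 10.5; cz_2 = 8.5; w_2 = 3.5; d_2 = 2; cx_3 = 3; cy_3 = 5; cz_3 = 9; h_3 = 5.5; cx_4 = 10; cy_4 = 6; cz_4 = 9.5; r_4 = 2; cx_5 = 12.5; cy_5 = 2.5; cz_5 = 8; r_5 = 1.5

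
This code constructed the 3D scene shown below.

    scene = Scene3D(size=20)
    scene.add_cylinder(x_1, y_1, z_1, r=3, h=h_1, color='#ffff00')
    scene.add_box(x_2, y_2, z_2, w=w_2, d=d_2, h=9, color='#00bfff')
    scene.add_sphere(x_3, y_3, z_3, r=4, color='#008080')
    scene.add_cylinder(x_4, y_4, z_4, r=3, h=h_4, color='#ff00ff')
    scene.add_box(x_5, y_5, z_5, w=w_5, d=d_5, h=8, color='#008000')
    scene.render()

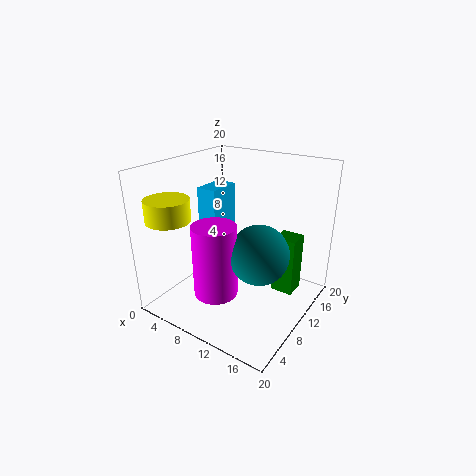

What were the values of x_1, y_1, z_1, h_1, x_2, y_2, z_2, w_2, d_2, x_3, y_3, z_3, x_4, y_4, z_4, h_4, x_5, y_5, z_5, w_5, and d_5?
x_1 = 3, y_1 = 4, z_1 = 13, h_1 = 3, x_2 = 3, y_2 = 10, z_2 = 7, w_2 = 3, d_2 = 5, x_3 = 14, y_3 = 9, z_3 = 9, x_4 = 9, y_4 = 6, z_4 = 3, h_4 = 10, x_5 = 15, y_5 = 11, z_5 = 3, w_5 = 3, d_5 = 3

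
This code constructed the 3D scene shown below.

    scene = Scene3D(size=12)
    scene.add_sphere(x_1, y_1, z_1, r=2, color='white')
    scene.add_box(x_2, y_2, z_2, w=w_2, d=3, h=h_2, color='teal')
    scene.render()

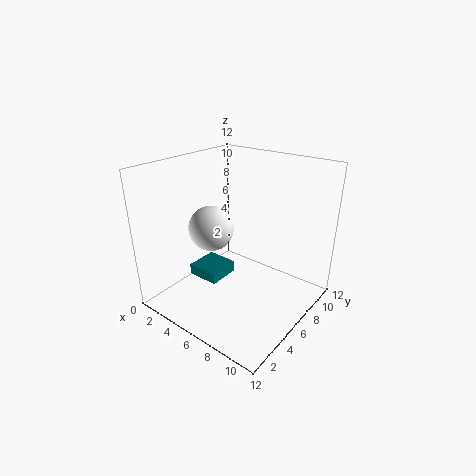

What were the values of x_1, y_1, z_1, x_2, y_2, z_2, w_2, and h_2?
x_1 = 3; y_1 = 6; z_1 = 6; x_2 = 1; y_2 = 5; z_2 = 1; w_2 = 3; h_2 = 1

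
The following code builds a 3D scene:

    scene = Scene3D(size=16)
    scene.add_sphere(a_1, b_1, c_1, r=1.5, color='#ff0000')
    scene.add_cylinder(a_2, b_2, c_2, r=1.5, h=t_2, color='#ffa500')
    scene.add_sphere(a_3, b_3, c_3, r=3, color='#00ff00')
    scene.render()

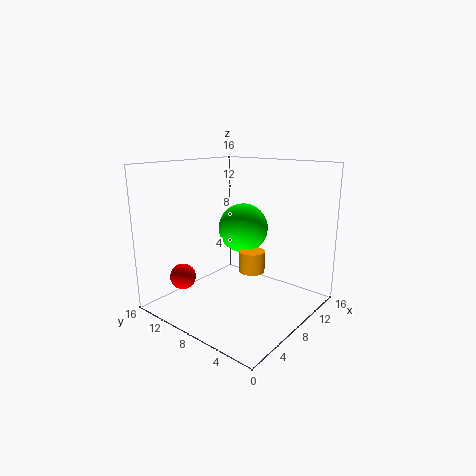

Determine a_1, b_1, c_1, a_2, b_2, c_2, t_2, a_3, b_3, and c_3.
a_1 = 4.5
b_1 = 13.5
c_1 = 3
a_2 = 10
b_2 = 7.5
c_2 = 3.5
t_2 = 2.5
a_3 = 11.5
b_3 = 10
c_3 = 8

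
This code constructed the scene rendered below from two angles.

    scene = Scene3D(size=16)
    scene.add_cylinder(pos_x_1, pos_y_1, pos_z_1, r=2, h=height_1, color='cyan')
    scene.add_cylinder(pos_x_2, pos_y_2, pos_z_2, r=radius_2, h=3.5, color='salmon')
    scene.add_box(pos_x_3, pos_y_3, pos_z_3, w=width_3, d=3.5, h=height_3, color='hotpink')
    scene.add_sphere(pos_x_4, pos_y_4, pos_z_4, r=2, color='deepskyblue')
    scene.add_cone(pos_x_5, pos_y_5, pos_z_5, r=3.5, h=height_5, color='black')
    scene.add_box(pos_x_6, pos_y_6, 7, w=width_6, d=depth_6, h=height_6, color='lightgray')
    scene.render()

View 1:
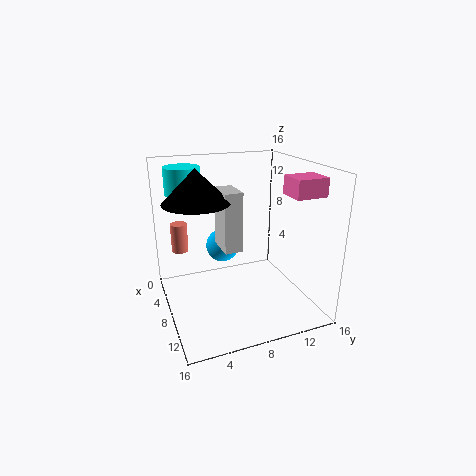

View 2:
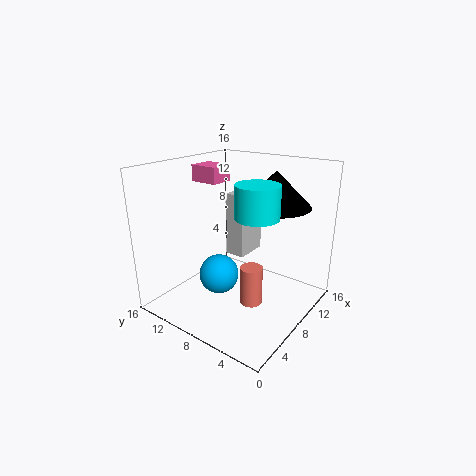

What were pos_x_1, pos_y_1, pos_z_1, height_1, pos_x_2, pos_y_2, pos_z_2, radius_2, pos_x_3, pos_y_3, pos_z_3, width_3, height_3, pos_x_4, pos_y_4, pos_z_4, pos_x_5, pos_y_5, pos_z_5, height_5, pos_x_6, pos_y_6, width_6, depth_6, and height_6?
pos_x_1 = 4; pos_y_1 = 3; pos_z_1 = 12.5; height_1 = 3; pos_x_2 = 2.5; pos_y_2 = 2.5; pos_z_2 = 5; radius_2 = 1; pos_x_3 = 9.5; pos_y_3 = 12.5; pos_z_3 = 13; width_3 = 3; height_3 = 2; pos_x_4 = 4; pos_y_4 = 7.5; pos_z_4 = 5.5; pos_x_5 = 8; pos_y_5 = 3.5; pos_z_5 = 12.5; height_5 = 3.5; pos_x_6 = 6; pos_y_6 = 6; width_6 = 3.5; depth_6 = 2; height_6 = 6.5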